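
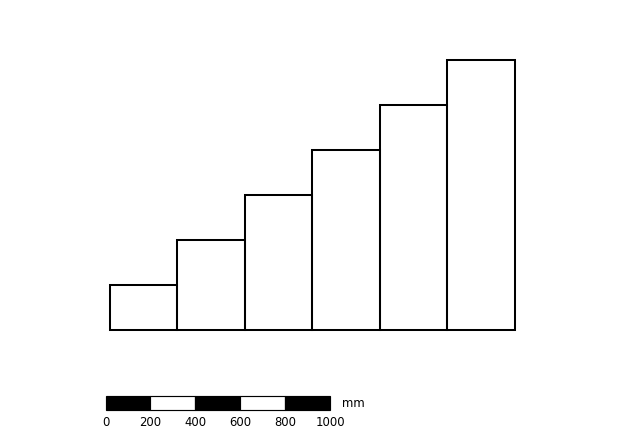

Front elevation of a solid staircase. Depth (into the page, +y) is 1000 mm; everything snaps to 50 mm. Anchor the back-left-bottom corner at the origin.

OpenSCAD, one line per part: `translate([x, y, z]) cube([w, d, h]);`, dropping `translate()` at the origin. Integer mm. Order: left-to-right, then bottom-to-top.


cube([300, 1000, 200]);
translate([300, 0, 0]) cube([300, 1000, 400]);
translate([600, 0, 0]) cube([300, 1000, 600]);
translate([900, 0, 0]) cube([300, 1000, 800]);
translate([1200, 0, 0]) cube([300, 1000, 1000]);
translate([1500, 0, 0]) cube([300, 1000, 1200]);


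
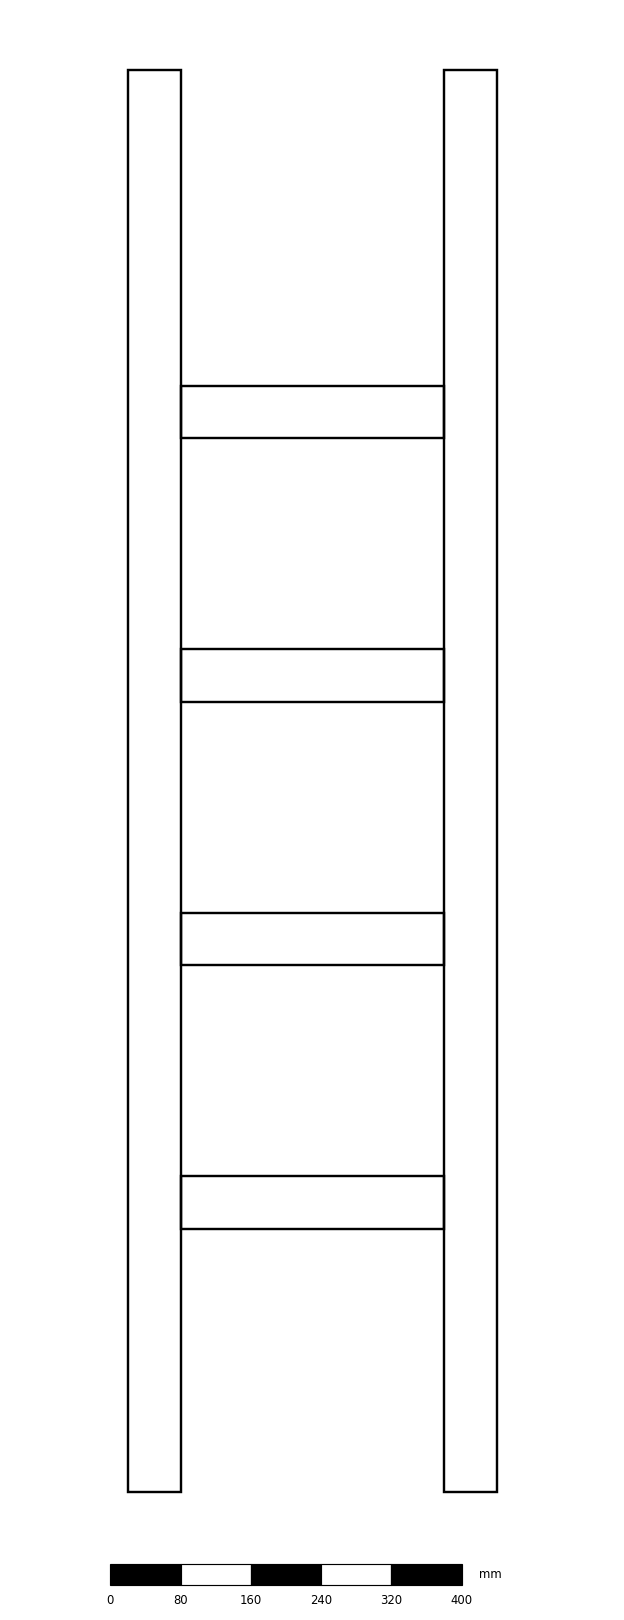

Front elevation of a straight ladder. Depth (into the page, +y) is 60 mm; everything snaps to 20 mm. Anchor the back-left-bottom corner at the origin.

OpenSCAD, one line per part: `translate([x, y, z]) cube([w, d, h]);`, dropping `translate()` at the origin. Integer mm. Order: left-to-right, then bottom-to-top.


cube([60, 60, 1620]);
translate([60, 0, 300]) cube([300, 60, 60]);
translate([60, 0, 600]) cube([300, 60, 60]);
translate([60, 0, 900]) cube([300, 60, 60]);
translate([60, 0, 1200]) cube([300, 60, 60]);
translate([360, 0, 0]) cube([60, 60, 1620]);


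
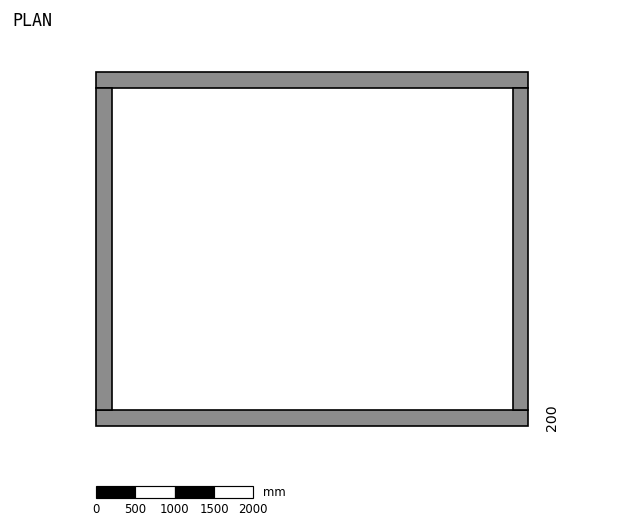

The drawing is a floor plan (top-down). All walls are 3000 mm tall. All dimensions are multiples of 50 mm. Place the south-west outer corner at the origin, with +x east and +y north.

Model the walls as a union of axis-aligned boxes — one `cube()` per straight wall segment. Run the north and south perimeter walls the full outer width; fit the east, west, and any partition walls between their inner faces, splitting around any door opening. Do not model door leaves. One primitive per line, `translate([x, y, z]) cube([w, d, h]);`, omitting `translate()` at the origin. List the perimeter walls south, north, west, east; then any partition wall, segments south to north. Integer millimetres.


cube([5500, 200, 3000]);
translate([0, 4300, 0]) cube([5500, 200, 3000]);
translate([0, 200, 0]) cube([200, 4100, 3000]);
translate([5300, 200, 0]) cube([200, 4100, 3000]);


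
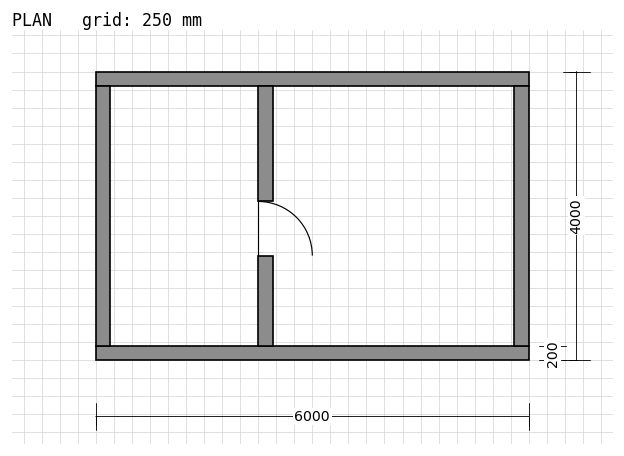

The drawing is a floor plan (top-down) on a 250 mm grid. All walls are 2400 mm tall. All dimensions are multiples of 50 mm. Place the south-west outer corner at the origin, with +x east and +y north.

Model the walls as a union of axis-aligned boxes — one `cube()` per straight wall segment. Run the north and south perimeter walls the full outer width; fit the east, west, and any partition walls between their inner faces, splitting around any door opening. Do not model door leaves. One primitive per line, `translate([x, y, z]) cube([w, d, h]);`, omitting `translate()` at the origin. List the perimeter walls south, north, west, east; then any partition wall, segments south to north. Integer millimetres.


cube([6000, 200, 2400]);
translate([0, 3800, 0]) cube([6000, 200, 2400]);
translate([0, 200, 0]) cube([200, 3600, 2400]);
translate([5800, 200, 0]) cube([200, 3600, 2400]);
translate([2250, 200, 0]) cube([200, 1250, 2400]);
translate([2250, 2200, 0]) cube([200, 1600, 2400]);


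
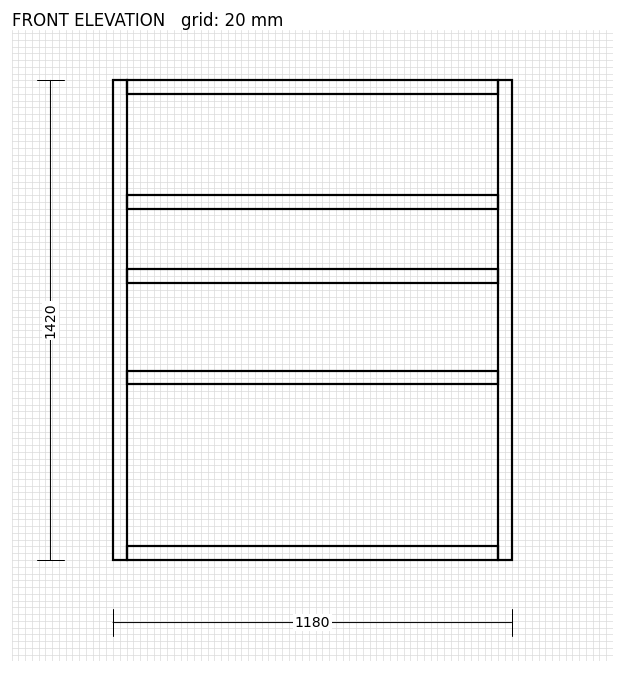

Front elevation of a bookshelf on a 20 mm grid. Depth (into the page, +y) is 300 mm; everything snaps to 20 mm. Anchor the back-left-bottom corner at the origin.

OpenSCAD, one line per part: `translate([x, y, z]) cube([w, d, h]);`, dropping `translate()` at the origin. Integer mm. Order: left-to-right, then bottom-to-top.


cube([40, 300, 1420]);
translate([40, 0, 0]) cube([1100, 300, 40]);
translate([40, 0, 520]) cube([1100, 300, 40]);
translate([40, 0, 820]) cube([1100, 300, 40]);
translate([40, 0, 1040]) cube([1100, 300, 40]);
translate([40, 0, 1380]) cube([1100, 300, 40]);
translate([1140, 0, 0]) cube([40, 300, 1420]);


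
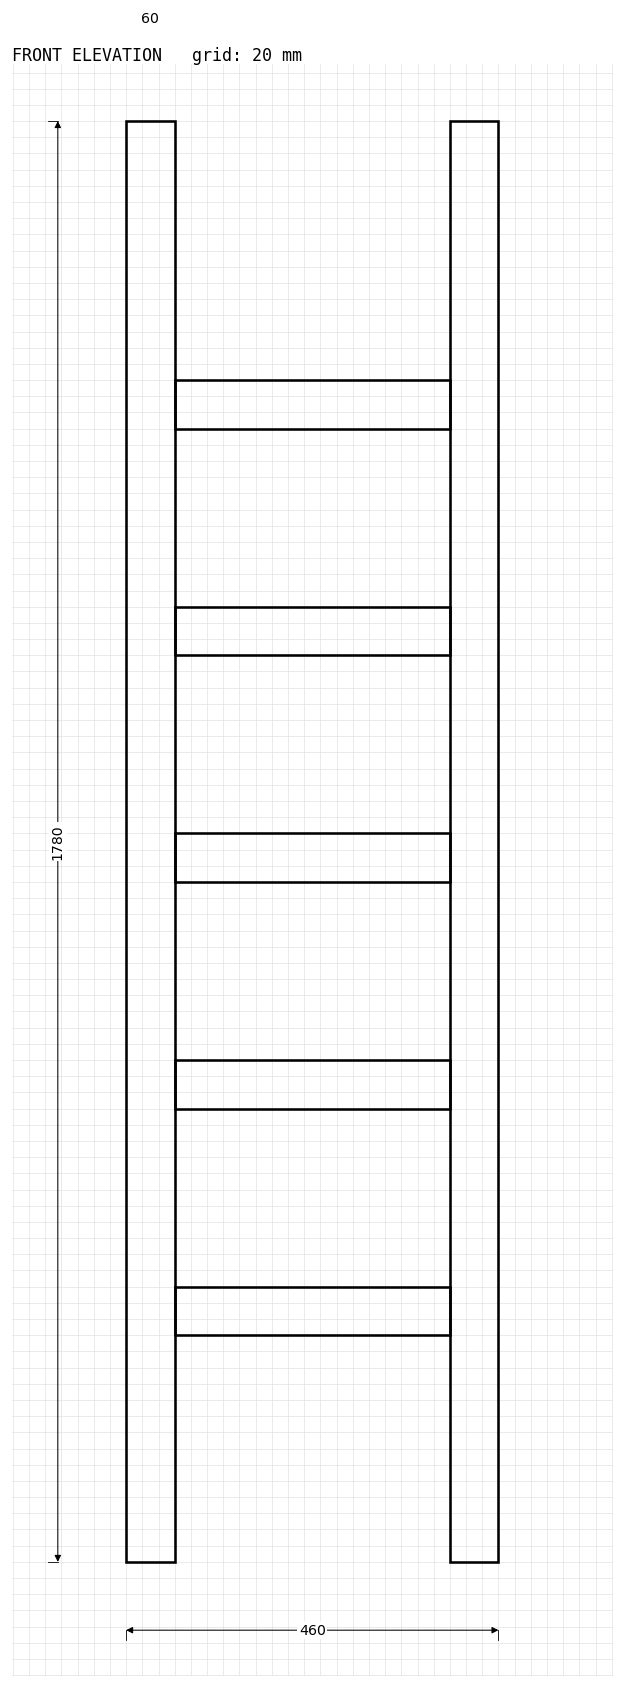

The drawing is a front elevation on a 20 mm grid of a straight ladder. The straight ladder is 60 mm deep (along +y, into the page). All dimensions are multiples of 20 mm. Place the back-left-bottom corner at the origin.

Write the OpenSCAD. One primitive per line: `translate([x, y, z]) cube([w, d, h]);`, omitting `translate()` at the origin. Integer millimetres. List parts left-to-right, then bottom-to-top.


cube([60, 60, 1780]);
translate([60, 0, 280]) cube([340, 60, 60]);
translate([60, 0, 560]) cube([340, 60, 60]);
translate([60, 0, 840]) cube([340, 60, 60]);
translate([60, 0, 1120]) cube([340, 60, 60]);
translate([60, 0, 1400]) cube([340, 60, 60]);
translate([400, 0, 0]) cube([60, 60, 1780]);


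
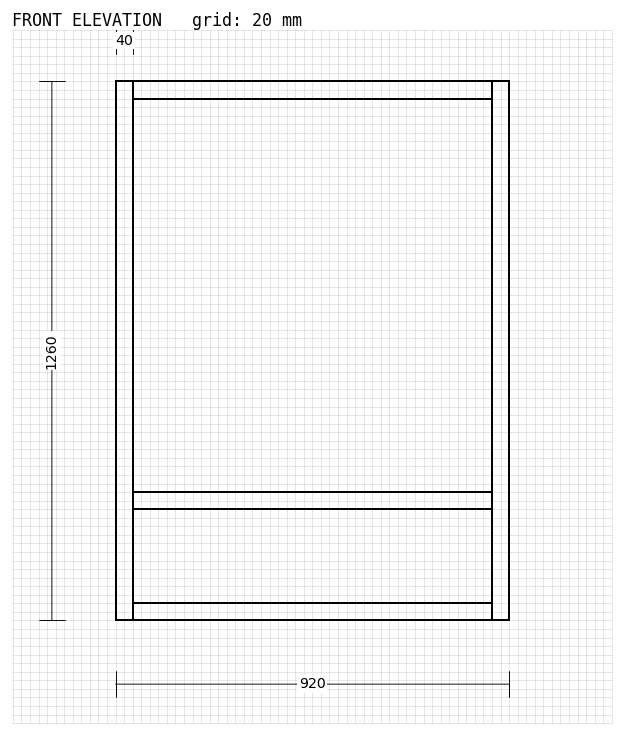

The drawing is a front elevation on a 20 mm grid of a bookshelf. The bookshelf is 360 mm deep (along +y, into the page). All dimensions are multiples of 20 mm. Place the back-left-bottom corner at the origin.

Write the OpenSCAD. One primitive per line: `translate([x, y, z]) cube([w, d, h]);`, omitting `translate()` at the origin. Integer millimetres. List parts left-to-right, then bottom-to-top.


cube([40, 360, 1260]);
translate([40, 0, 0]) cube([840, 360, 40]);
translate([40, 0, 260]) cube([840, 360, 40]);
translate([40, 0, 1220]) cube([840, 360, 40]);
translate([880, 0, 0]) cube([40, 360, 1260]);


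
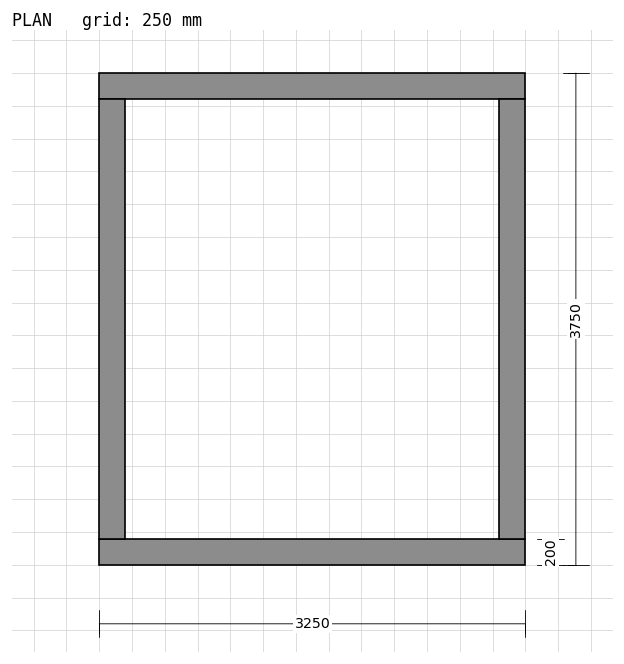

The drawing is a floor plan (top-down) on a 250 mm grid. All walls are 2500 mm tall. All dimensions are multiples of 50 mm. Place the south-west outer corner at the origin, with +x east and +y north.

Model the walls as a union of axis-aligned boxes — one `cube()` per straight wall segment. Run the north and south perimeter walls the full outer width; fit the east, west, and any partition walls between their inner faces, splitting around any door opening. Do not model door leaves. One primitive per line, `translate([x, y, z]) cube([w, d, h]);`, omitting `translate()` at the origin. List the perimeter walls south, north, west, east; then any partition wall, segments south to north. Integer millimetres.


cube([3250, 200, 2500]);
translate([0, 3550, 0]) cube([3250, 200, 2500]);
translate([0, 200, 0]) cube([200, 3350, 2500]);
translate([3050, 200, 0]) cube([200, 3350, 2500]);


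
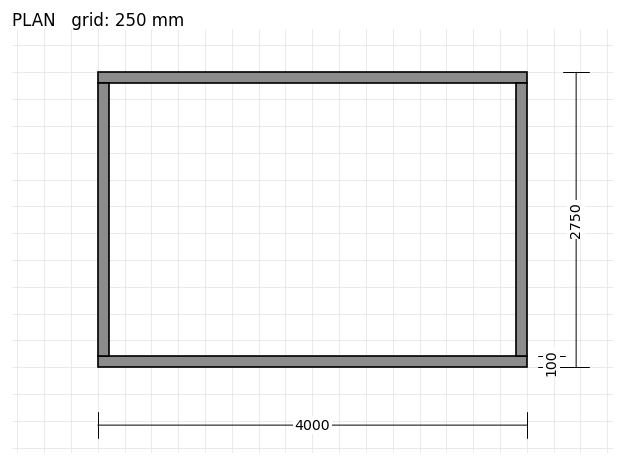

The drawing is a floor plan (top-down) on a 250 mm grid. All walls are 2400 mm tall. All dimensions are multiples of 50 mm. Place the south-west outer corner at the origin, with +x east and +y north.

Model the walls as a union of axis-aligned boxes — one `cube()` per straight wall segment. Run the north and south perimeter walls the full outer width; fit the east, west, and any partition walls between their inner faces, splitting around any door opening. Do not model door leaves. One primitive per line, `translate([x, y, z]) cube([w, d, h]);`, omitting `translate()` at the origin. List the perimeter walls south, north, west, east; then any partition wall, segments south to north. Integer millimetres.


cube([4000, 100, 2400]);
translate([0, 2650, 0]) cube([4000, 100, 2400]);
translate([0, 100, 0]) cube([100, 2550, 2400]);
translate([3900, 100, 0]) cube([100, 2550, 2400]);


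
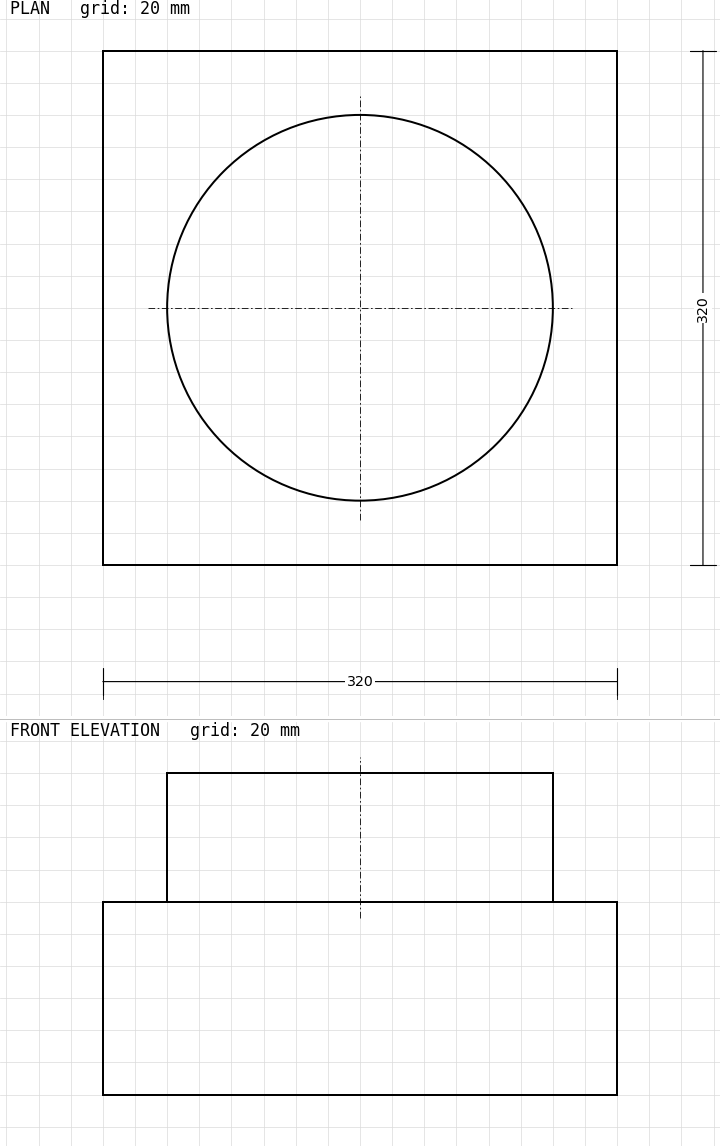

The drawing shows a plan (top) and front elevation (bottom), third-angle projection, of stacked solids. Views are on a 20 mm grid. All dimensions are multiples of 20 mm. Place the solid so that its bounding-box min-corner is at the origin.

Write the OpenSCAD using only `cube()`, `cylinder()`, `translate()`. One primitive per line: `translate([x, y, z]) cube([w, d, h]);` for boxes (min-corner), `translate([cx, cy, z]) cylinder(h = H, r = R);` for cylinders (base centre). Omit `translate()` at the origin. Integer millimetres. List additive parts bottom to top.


cube([320, 320, 120]);
translate([160, 160, 120]) cylinder(h = 80, r = 120);


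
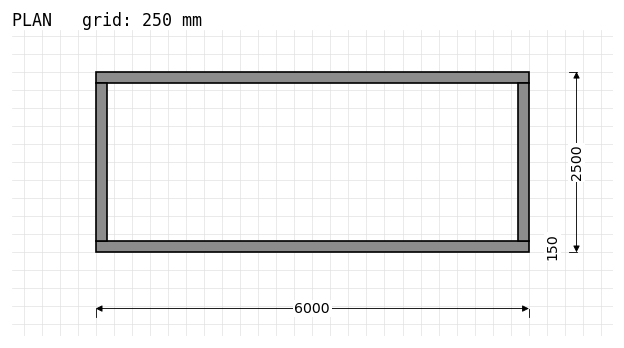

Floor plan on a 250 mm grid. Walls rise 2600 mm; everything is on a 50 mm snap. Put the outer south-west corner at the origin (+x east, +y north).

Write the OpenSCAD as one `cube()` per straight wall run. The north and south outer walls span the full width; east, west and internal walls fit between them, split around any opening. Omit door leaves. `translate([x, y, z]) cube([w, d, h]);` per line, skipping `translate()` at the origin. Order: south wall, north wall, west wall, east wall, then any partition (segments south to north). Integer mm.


cube([6000, 150, 2600]);
translate([0, 2350, 0]) cube([6000, 150, 2600]);
translate([0, 150, 0]) cube([150, 2200, 2600]);
translate([5850, 150, 0]) cube([150, 2200, 2600]);


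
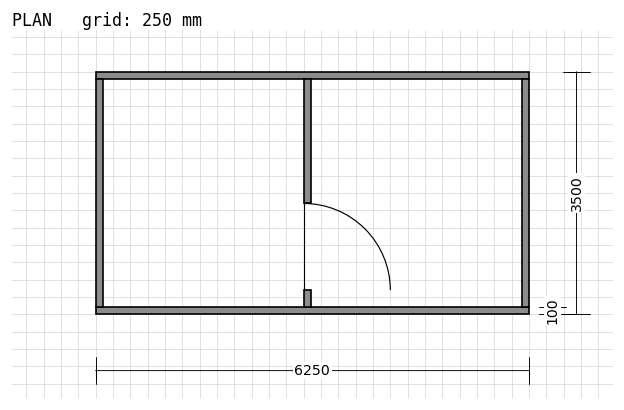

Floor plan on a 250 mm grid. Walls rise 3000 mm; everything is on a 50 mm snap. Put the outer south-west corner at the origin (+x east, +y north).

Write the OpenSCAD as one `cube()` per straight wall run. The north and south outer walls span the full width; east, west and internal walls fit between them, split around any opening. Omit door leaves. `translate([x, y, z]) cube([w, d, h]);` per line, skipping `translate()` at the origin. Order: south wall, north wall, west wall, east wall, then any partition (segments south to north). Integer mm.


cube([6250, 100, 3000]);
translate([0, 3400, 0]) cube([6250, 100, 3000]);
translate([0, 100, 0]) cube([100, 3300, 3000]);
translate([6150, 100, 0]) cube([100, 3300, 3000]);
translate([3000, 100, 0]) cube([100, 250, 3000]);
translate([3000, 1600, 0]) cube([100, 1800, 3000]);


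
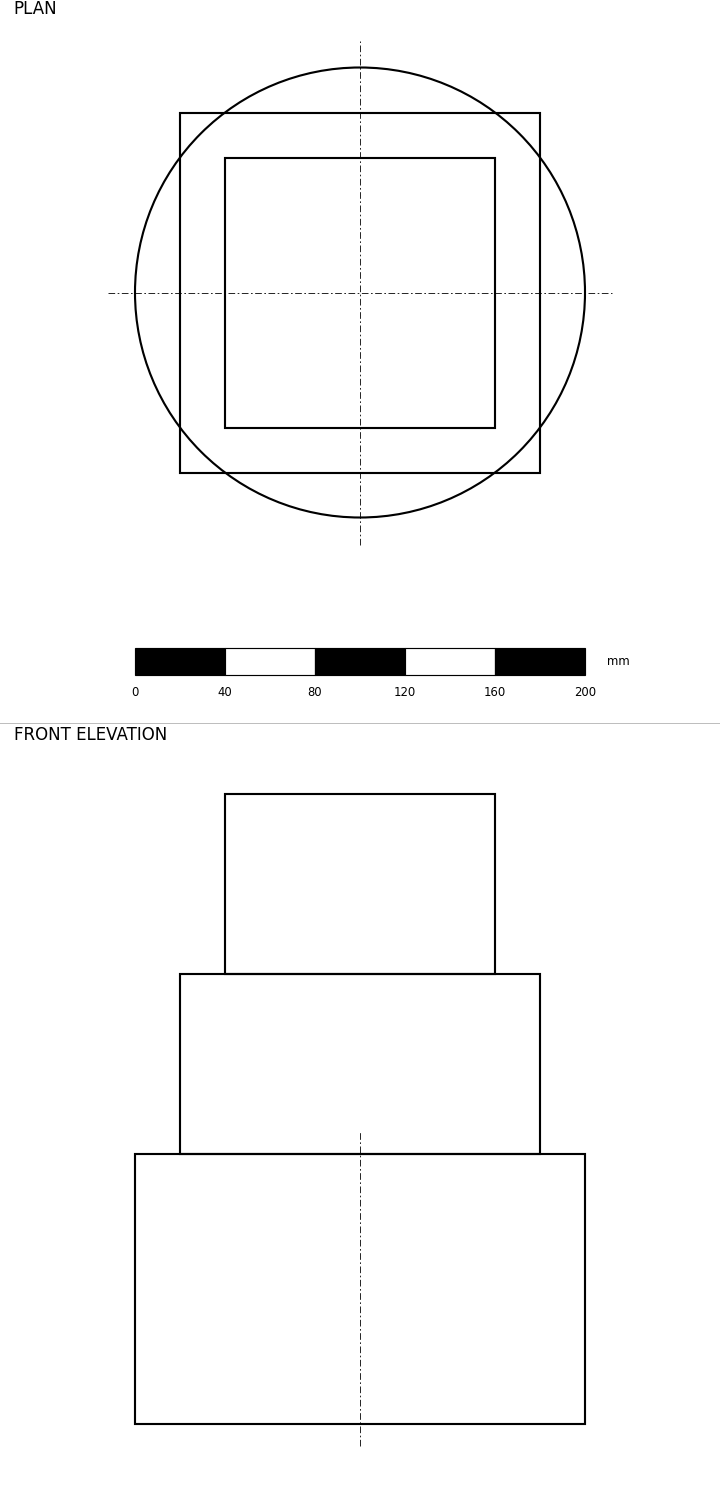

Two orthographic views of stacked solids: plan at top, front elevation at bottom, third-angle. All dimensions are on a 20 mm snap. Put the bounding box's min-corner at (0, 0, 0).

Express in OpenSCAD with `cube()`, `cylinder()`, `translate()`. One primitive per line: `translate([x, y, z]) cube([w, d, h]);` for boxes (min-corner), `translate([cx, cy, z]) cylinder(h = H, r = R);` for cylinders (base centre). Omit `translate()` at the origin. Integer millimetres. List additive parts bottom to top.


translate([100, 100, 0]) cylinder(h = 120, r = 100);
translate([20, 20, 120]) cube([160, 160, 80]);
translate([40, 40, 200]) cube([120, 120, 80]);


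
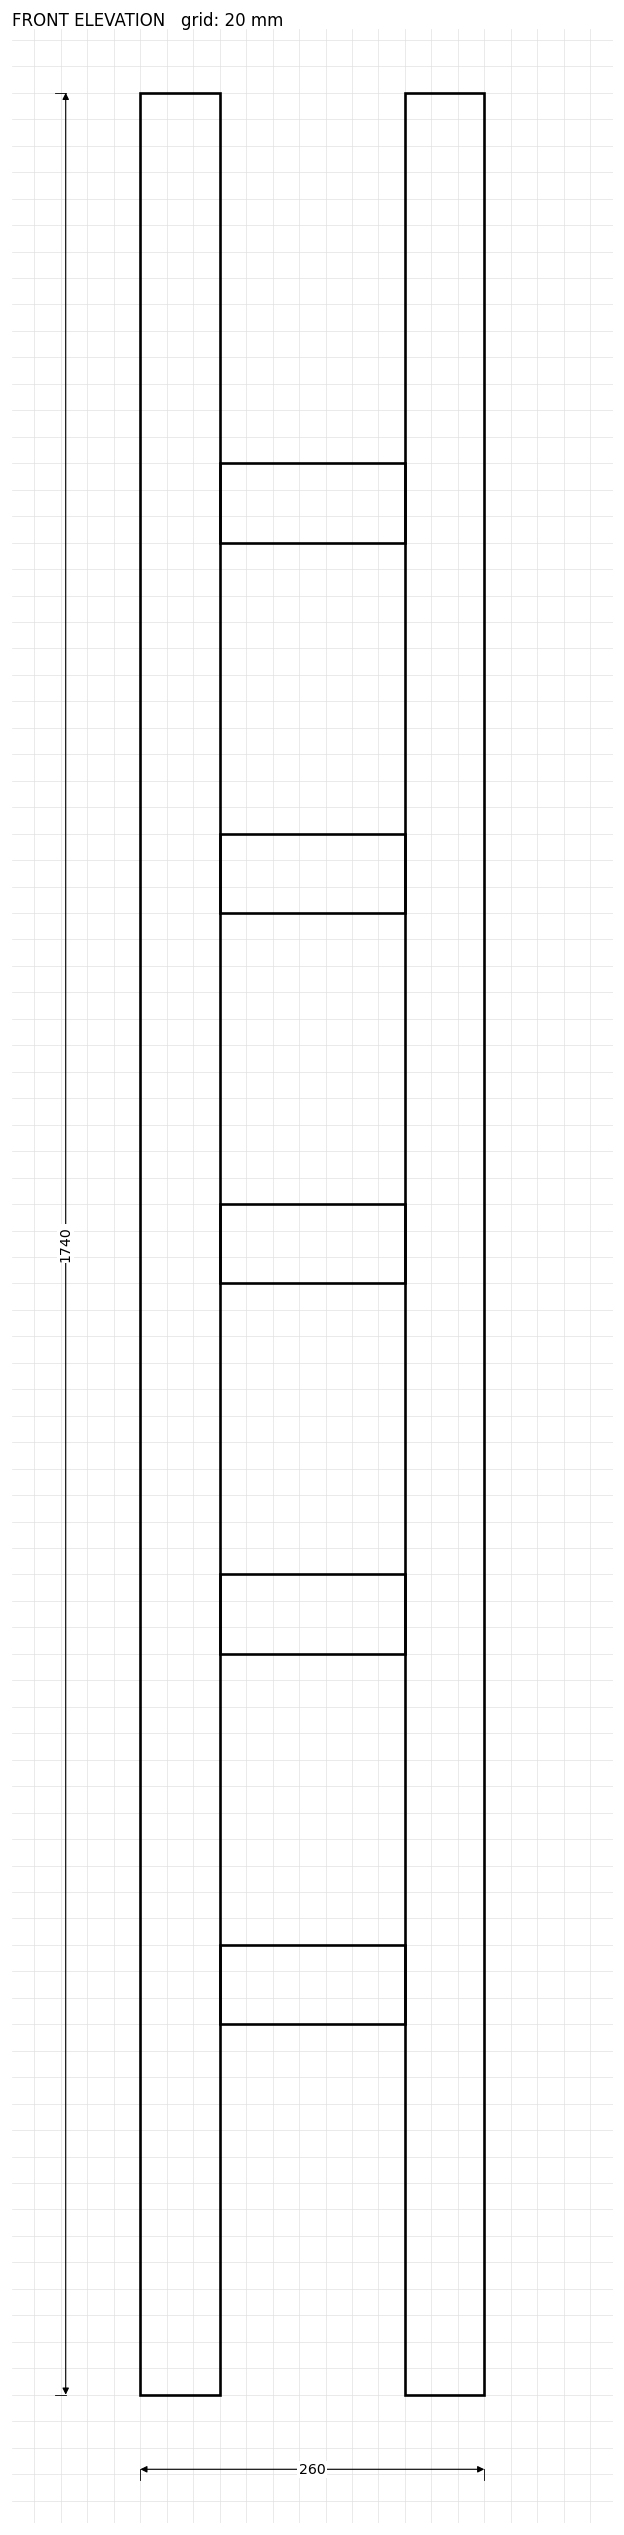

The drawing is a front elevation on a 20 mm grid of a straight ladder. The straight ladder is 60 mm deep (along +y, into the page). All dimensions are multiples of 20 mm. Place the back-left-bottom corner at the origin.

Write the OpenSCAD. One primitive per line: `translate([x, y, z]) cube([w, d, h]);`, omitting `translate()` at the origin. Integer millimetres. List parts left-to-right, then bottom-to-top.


cube([60, 60, 1740]);
translate([60, 0, 280]) cube([140, 60, 60]);
translate([60, 0, 560]) cube([140, 60, 60]);
translate([60, 0, 840]) cube([140, 60, 60]);
translate([60, 0, 1120]) cube([140, 60, 60]);
translate([60, 0, 1400]) cube([140, 60, 60]);
translate([200, 0, 0]) cube([60, 60, 1740]);


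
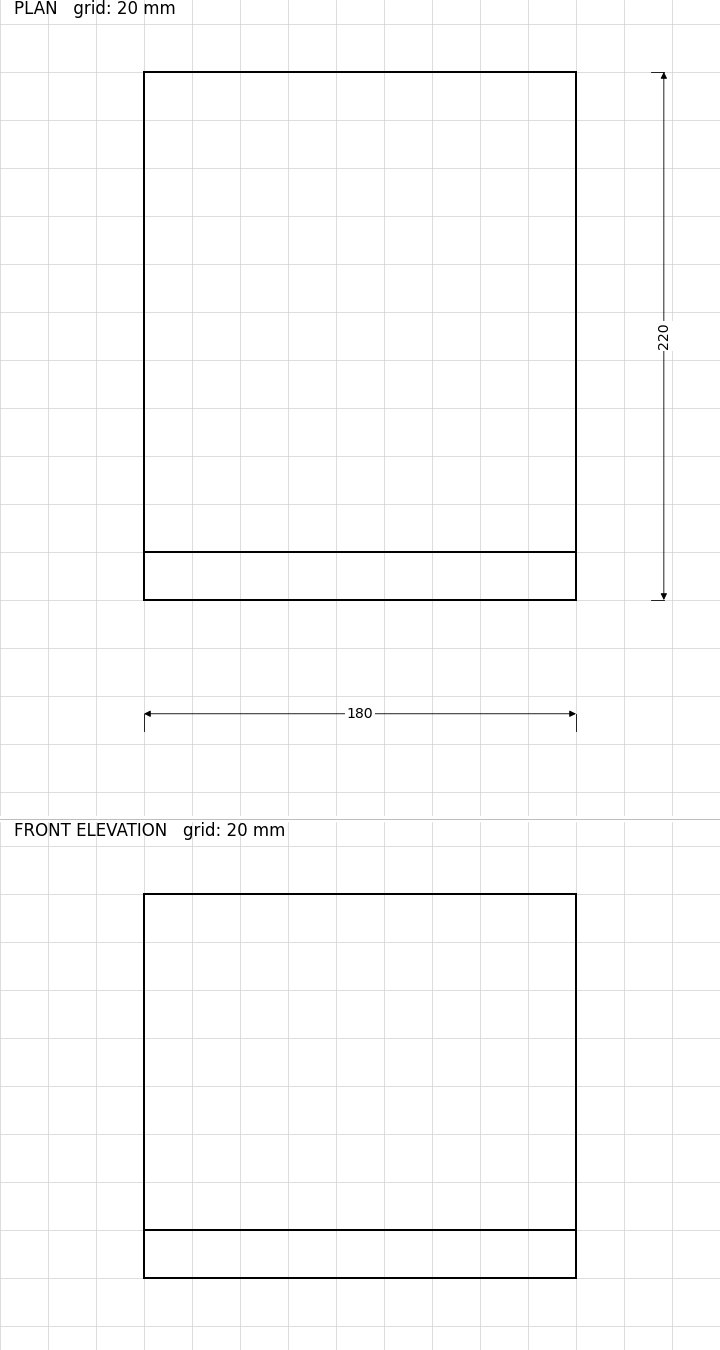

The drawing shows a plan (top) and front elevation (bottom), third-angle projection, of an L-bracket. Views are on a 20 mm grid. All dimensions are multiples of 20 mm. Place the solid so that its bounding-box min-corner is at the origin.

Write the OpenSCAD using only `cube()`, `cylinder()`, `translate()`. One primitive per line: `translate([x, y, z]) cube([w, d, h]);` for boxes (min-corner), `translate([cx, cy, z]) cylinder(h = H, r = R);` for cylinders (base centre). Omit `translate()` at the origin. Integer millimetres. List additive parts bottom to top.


cube([180, 220, 20]);
translate([0, 0, 20]) cube([180, 20, 140]);


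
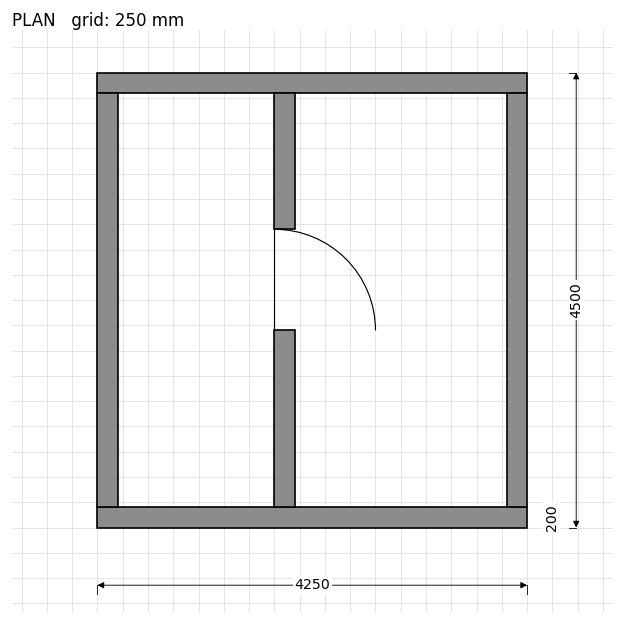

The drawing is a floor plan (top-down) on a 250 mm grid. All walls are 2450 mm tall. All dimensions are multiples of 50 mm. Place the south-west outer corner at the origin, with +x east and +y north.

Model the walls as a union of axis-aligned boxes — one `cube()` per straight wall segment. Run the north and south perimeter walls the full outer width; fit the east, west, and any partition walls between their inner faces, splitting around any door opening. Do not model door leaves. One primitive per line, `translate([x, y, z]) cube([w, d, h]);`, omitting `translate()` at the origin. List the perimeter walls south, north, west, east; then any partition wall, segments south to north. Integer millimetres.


cube([4250, 200, 2450]);
translate([0, 4300, 0]) cube([4250, 200, 2450]);
translate([0, 200, 0]) cube([200, 4100, 2450]);
translate([4050, 200, 0]) cube([200, 4100, 2450]);
translate([1750, 200, 0]) cube([200, 1750, 2450]);
translate([1750, 2950, 0]) cube([200, 1350, 2450]);


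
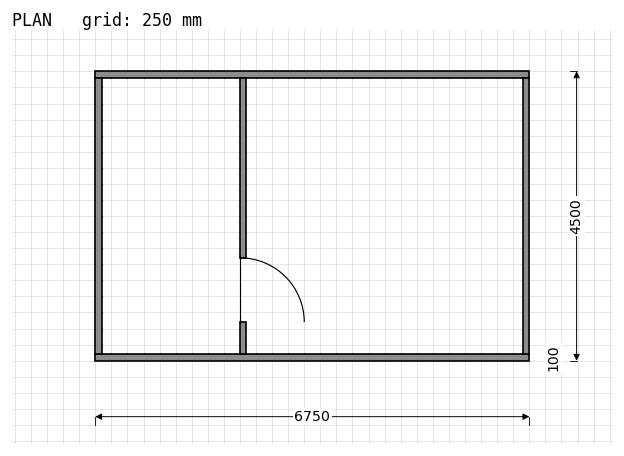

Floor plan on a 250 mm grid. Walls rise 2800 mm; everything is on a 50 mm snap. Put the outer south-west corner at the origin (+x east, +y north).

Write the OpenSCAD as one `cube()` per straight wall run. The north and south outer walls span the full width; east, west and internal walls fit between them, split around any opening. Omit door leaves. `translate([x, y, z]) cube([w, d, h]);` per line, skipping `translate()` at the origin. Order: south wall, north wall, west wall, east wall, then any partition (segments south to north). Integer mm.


cube([6750, 100, 2800]);
translate([0, 4400, 0]) cube([6750, 100, 2800]);
translate([0, 100, 0]) cube([100, 4300, 2800]);
translate([6650, 100, 0]) cube([100, 4300, 2800]);
translate([2250, 100, 0]) cube([100, 500, 2800]);
translate([2250, 1600, 0]) cube([100, 2800, 2800]);


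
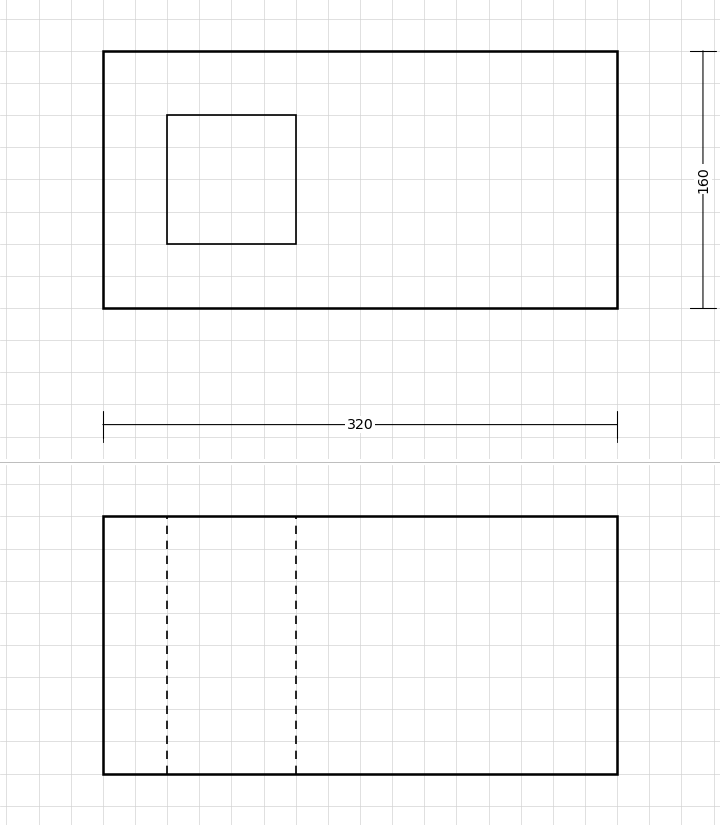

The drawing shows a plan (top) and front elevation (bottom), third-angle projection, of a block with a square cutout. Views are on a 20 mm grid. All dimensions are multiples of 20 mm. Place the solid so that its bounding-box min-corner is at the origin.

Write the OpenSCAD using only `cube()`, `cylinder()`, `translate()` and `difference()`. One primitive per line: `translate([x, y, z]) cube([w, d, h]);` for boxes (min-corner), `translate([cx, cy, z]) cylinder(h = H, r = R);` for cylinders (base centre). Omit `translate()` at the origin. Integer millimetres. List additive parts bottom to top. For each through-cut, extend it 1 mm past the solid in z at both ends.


difference() {
  cube([320, 160, 160]);
  translate([40, 40, -1]) cube([80, 80, 162]);
}


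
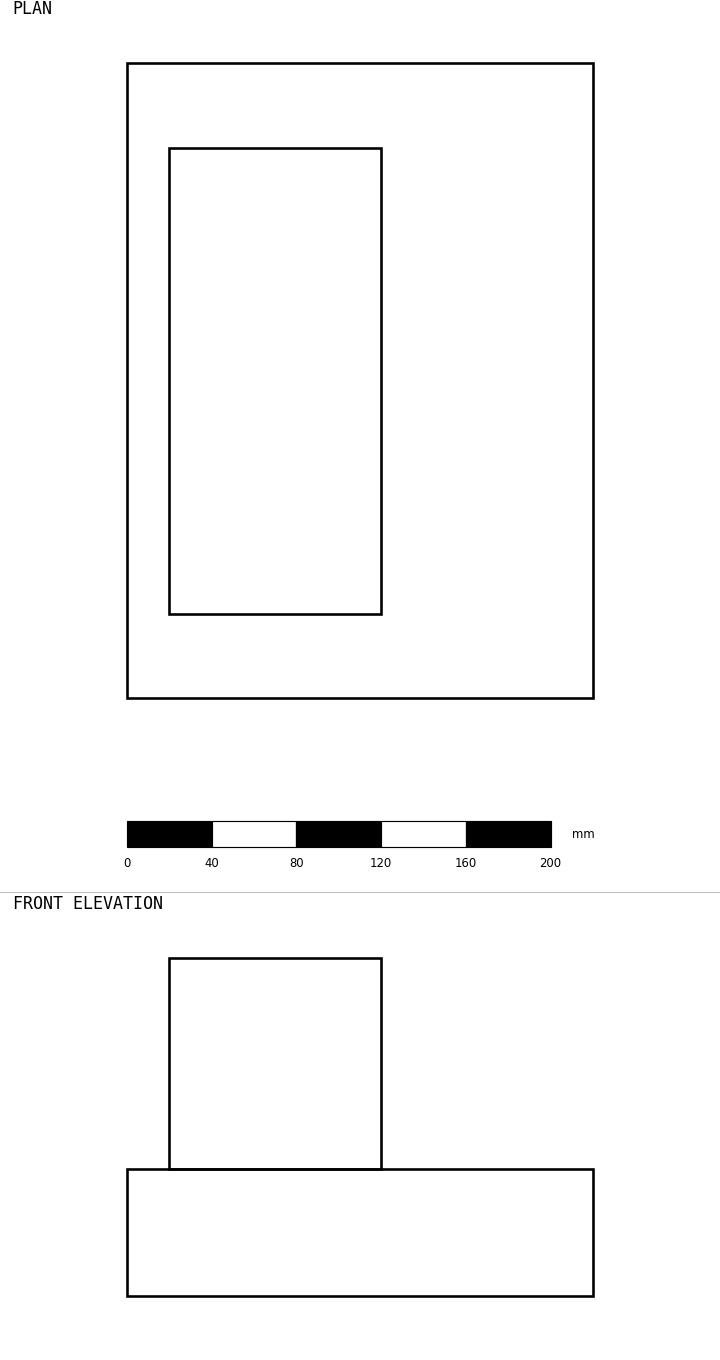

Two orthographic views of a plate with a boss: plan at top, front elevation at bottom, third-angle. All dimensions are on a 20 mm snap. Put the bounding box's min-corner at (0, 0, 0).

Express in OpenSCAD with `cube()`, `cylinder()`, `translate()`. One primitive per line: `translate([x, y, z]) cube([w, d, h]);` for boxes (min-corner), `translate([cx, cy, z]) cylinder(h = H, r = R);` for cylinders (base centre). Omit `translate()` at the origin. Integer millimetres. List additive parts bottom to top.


cube([220, 300, 60]);
translate([20, 40, 60]) cube([100, 220, 100]);


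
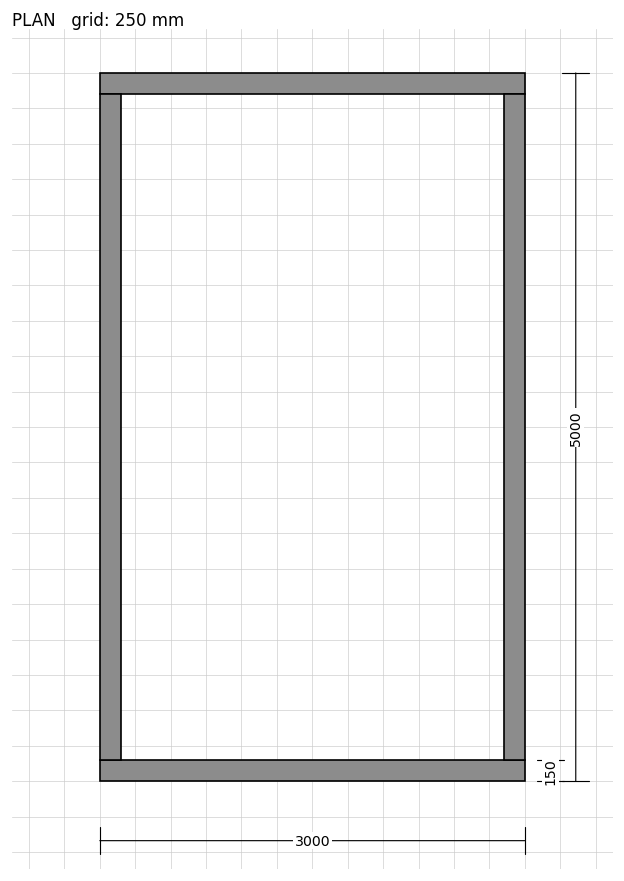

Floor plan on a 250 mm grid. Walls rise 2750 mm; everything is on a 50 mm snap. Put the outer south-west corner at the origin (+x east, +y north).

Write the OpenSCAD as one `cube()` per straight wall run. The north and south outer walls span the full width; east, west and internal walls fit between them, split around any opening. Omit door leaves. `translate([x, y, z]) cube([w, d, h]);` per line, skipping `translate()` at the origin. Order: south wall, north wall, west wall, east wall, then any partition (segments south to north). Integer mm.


cube([3000, 150, 2750]);
translate([0, 4850, 0]) cube([3000, 150, 2750]);
translate([0, 150, 0]) cube([150, 4700, 2750]);
translate([2850, 150, 0]) cube([150, 4700, 2750]);


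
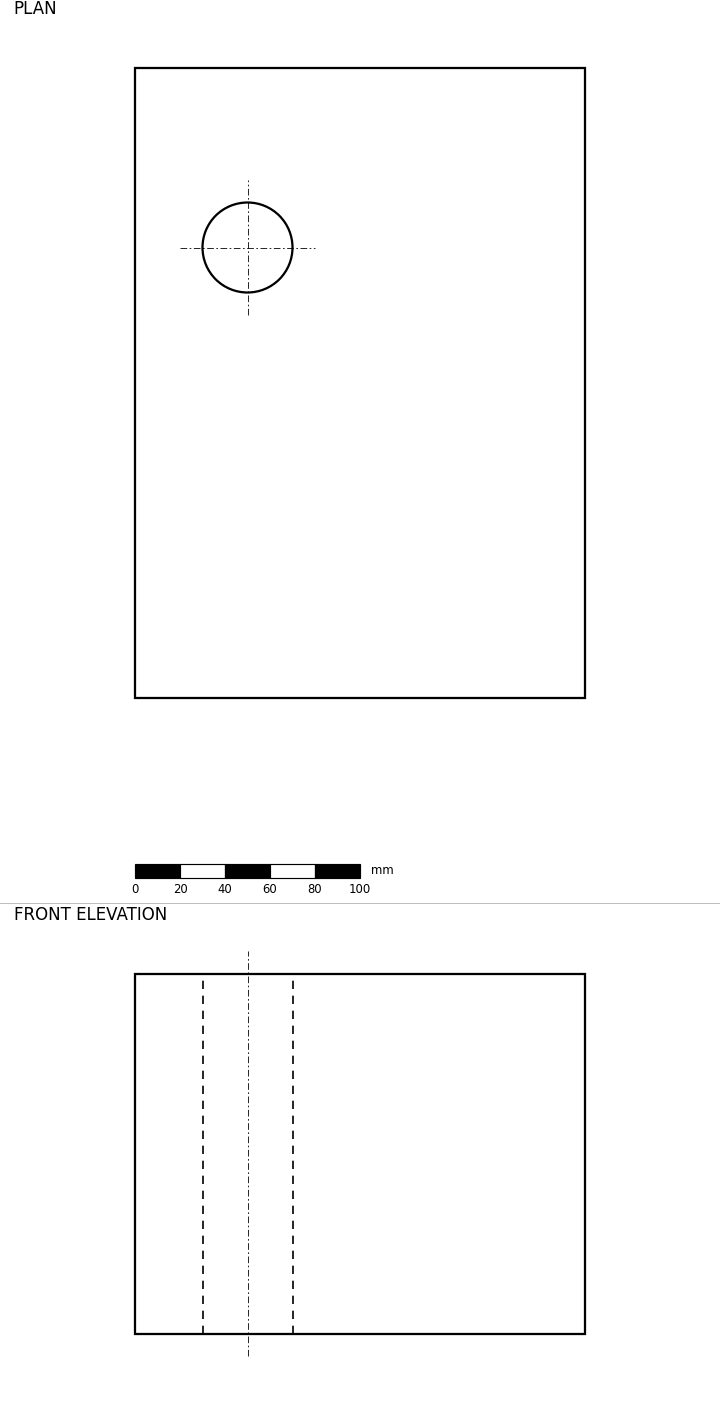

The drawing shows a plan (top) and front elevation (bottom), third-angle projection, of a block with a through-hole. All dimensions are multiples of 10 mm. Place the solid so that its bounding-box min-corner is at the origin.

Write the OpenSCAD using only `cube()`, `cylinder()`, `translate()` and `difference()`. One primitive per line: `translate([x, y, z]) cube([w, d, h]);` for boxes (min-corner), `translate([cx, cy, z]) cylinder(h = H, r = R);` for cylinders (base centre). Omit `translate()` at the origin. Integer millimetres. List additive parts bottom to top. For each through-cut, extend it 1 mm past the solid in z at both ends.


difference() {
  cube([200, 280, 160]);
  translate([50, 200, -1]) cylinder(h = 162, r = 20);
}


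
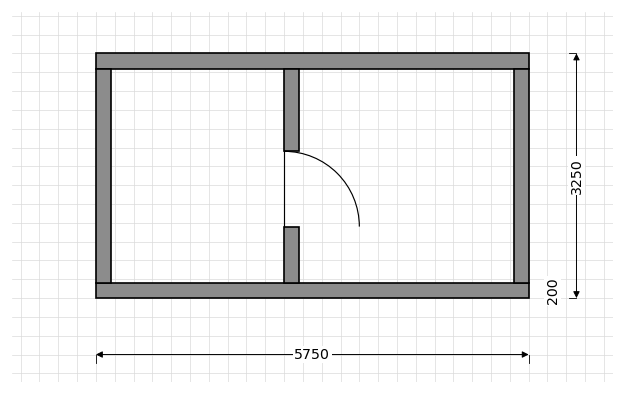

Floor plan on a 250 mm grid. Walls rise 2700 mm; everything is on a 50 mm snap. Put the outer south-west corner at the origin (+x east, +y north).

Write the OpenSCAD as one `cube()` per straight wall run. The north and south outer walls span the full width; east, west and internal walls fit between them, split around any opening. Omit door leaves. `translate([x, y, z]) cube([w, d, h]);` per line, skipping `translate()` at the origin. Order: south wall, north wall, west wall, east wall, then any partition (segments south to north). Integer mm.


cube([5750, 200, 2700]);
translate([0, 3050, 0]) cube([5750, 200, 2700]);
translate([0, 200, 0]) cube([200, 2850, 2700]);
translate([5550, 200, 0]) cube([200, 2850, 2700]);
translate([2500, 200, 0]) cube([200, 750, 2700]);
translate([2500, 1950, 0]) cube([200, 1100, 2700]);


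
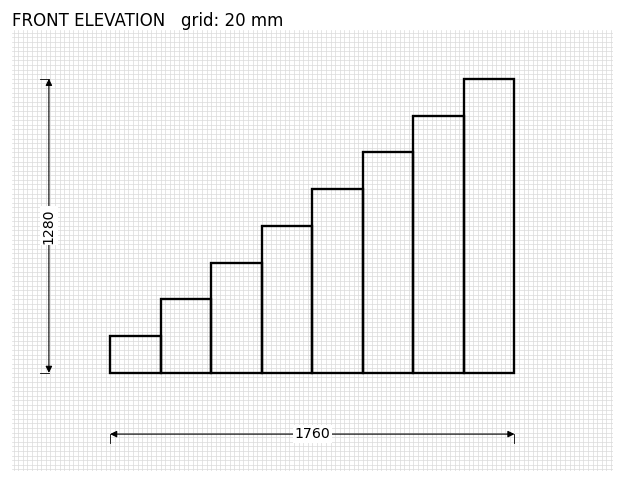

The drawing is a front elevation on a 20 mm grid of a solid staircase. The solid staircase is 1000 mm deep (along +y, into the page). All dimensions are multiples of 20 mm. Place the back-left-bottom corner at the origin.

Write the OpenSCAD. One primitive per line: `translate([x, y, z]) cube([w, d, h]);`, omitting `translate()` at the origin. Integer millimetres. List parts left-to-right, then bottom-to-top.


cube([220, 1000, 160]);
translate([220, 0, 0]) cube([220, 1000, 320]);
translate([440, 0, 0]) cube([220, 1000, 480]);
translate([660, 0, 0]) cube([220, 1000, 640]);
translate([880, 0, 0]) cube([220, 1000, 800]);
translate([1100, 0, 0]) cube([220, 1000, 960]);
translate([1320, 0, 0]) cube([220, 1000, 1120]);
translate([1540, 0, 0]) cube([220, 1000, 1280]);


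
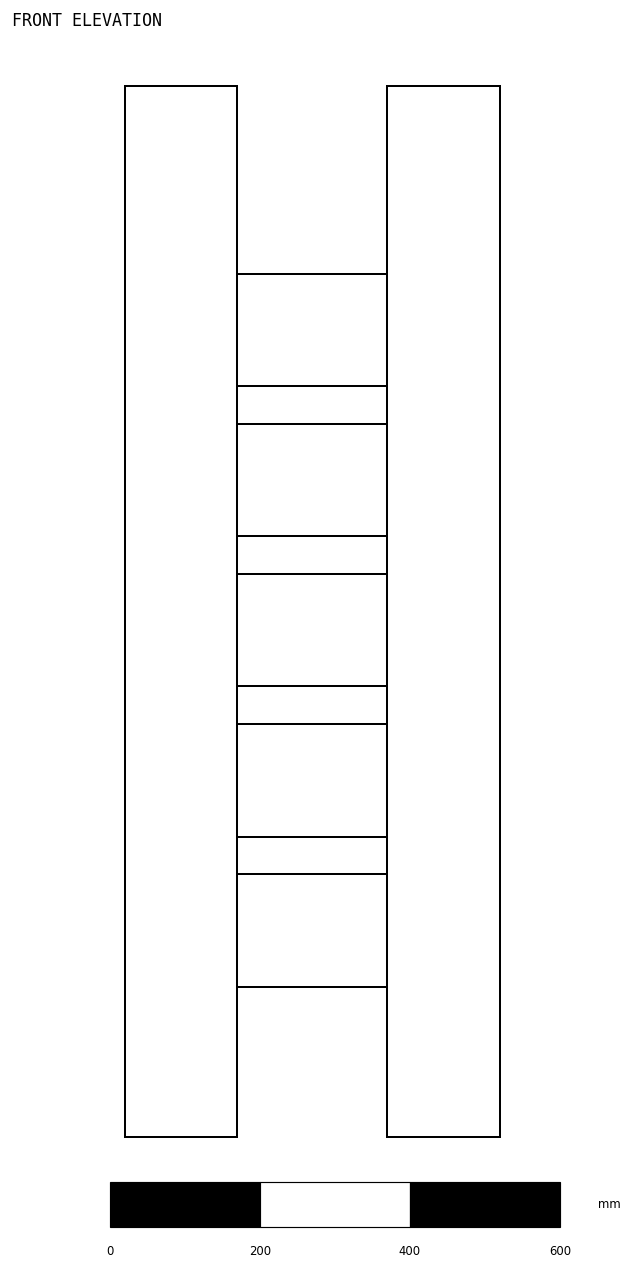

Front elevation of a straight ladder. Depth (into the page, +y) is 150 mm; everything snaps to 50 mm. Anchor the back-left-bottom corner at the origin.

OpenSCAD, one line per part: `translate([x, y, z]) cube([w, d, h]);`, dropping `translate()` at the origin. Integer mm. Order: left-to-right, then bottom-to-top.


cube([150, 150, 1400]);
translate([150, 0, 200]) cube([200, 150, 150]);
translate([150, 0, 400]) cube([200, 150, 150]);
translate([150, 0, 600]) cube([200, 150, 150]);
translate([150, 0, 800]) cube([200, 150, 150]);
translate([150, 0, 1000]) cube([200, 150, 150]);
translate([350, 0, 0]) cube([150, 150, 1400]);


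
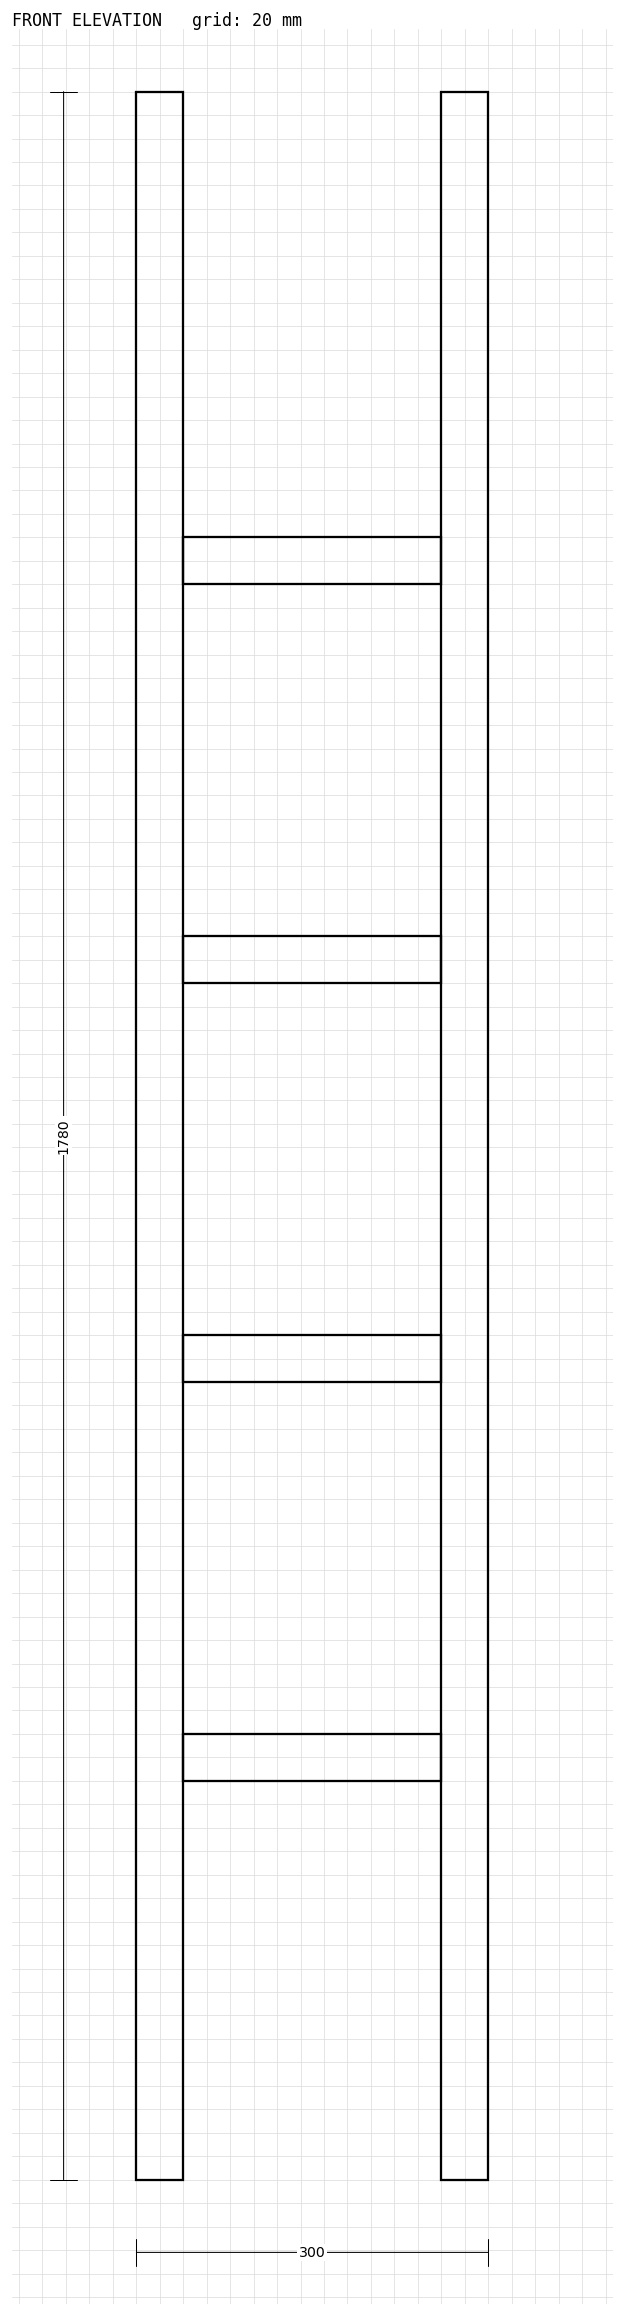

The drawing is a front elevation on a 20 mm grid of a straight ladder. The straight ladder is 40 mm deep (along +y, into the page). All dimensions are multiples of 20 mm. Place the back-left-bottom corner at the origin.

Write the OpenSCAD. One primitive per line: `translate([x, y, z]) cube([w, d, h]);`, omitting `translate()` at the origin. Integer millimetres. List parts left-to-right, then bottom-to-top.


cube([40, 40, 1780]);
translate([40, 0, 340]) cube([220, 40, 40]);
translate([40, 0, 680]) cube([220, 40, 40]);
translate([40, 0, 1020]) cube([220, 40, 40]);
translate([40, 0, 1360]) cube([220, 40, 40]);
translate([260, 0, 0]) cube([40, 40, 1780]);


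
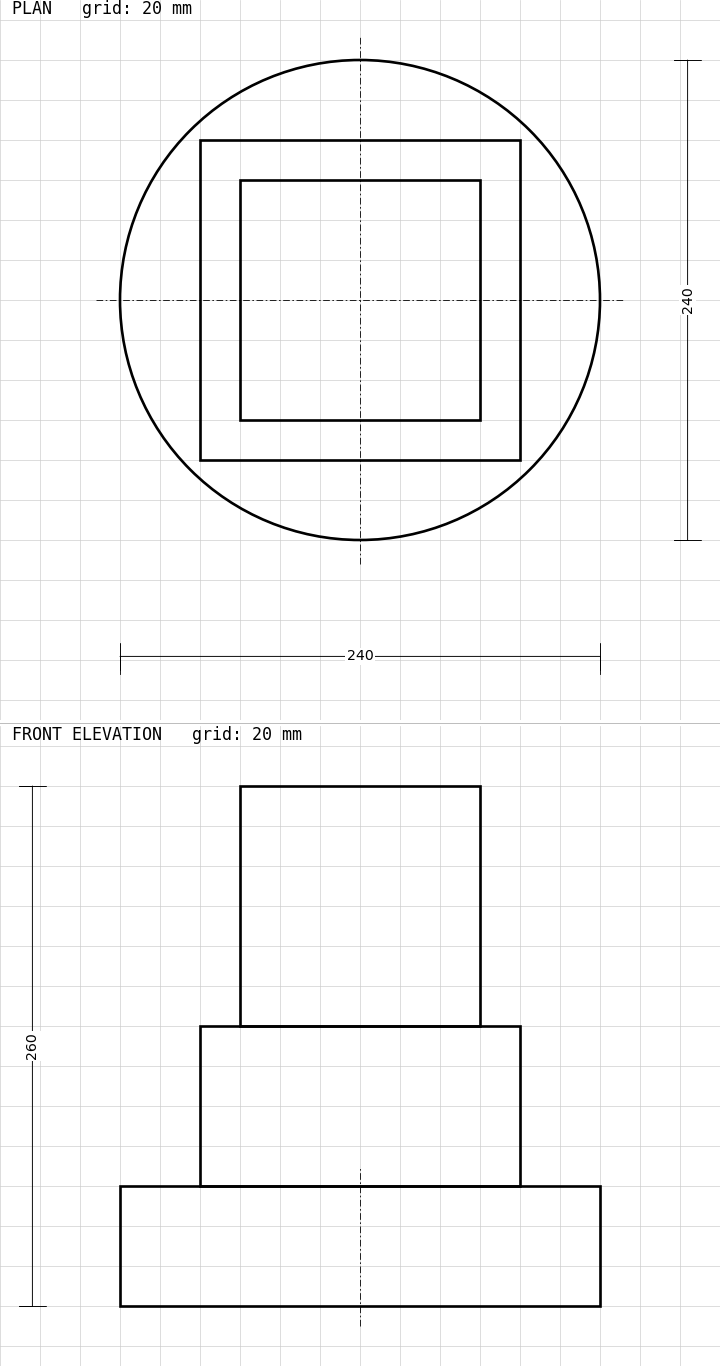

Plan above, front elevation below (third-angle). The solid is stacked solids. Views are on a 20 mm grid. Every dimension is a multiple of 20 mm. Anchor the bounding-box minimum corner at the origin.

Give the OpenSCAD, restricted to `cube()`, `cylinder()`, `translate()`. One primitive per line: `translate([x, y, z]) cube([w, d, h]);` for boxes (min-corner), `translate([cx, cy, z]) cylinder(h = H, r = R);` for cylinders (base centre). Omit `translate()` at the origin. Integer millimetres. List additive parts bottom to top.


translate([120, 120, 0]) cylinder(h = 60, r = 120);
translate([40, 40, 60]) cube([160, 160, 80]);
translate([60, 60, 140]) cube([120, 120, 120]);


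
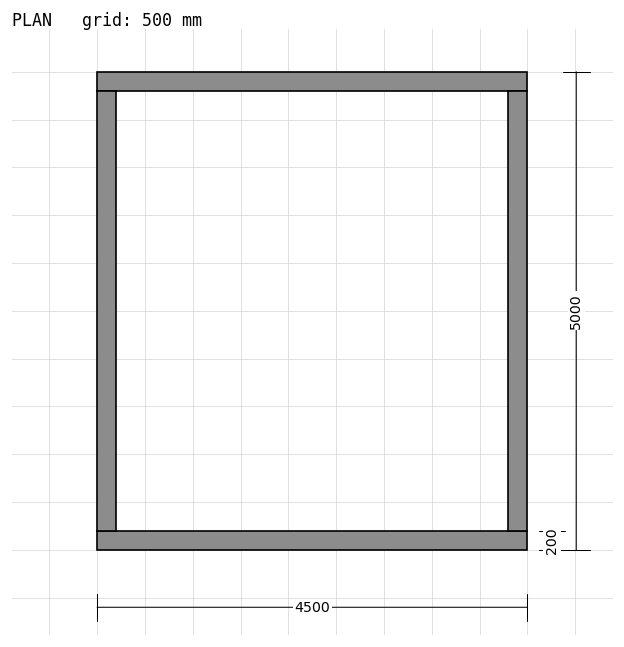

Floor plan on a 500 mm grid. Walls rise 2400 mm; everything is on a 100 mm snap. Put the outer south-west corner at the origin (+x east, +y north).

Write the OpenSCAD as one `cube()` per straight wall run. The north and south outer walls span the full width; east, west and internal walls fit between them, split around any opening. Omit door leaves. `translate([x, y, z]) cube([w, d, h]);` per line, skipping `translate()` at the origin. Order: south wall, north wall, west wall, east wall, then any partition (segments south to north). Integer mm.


cube([4500, 200, 2400]);
translate([0, 4800, 0]) cube([4500, 200, 2400]);
translate([0, 200, 0]) cube([200, 4600, 2400]);
translate([4300, 200, 0]) cube([200, 4600, 2400]);


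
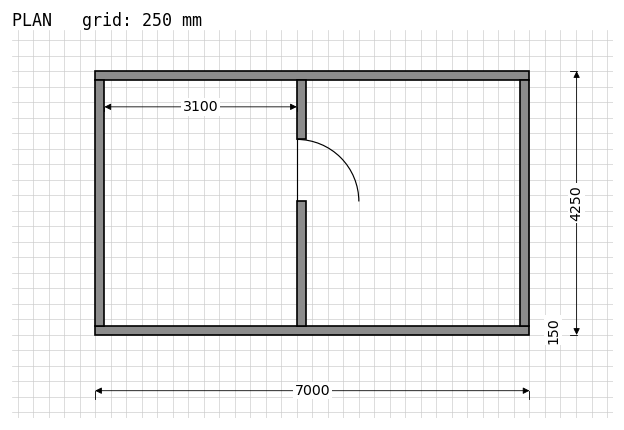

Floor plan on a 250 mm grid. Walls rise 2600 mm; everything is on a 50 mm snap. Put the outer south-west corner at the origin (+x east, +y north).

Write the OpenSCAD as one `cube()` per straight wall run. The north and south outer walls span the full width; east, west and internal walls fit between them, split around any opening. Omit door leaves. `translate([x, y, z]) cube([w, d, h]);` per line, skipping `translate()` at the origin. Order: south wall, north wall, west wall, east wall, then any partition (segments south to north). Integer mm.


cube([7000, 150, 2600]);
translate([0, 4100, 0]) cube([7000, 150, 2600]);
translate([0, 150, 0]) cube([150, 3950, 2600]);
translate([6850, 150, 0]) cube([150, 3950, 2600]);
translate([3250, 150, 0]) cube([150, 2000, 2600]);
translate([3250, 3150, 0]) cube([150, 950, 2600]);


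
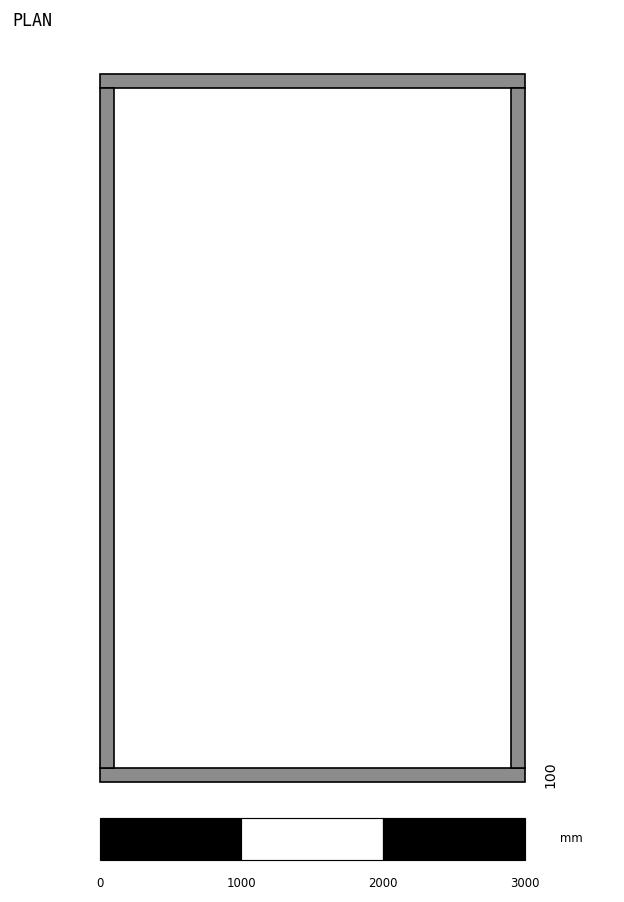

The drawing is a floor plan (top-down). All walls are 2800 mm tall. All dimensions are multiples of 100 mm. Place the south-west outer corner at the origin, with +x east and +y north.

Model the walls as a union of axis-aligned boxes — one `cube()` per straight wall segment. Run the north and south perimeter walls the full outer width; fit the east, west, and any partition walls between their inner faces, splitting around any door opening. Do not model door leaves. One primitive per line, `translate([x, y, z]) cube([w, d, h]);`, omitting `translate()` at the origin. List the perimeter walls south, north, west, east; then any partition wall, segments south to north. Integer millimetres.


cube([3000, 100, 2800]);
translate([0, 4900, 0]) cube([3000, 100, 2800]);
translate([0, 100, 0]) cube([100, 4800, 2800]);
translate([2900, 100, 0]) cube([100, 4800, 2800]);


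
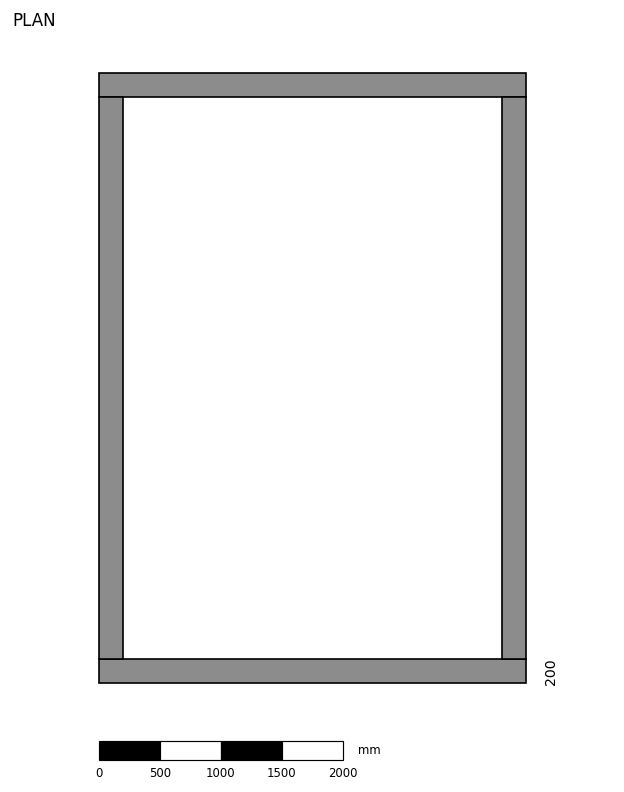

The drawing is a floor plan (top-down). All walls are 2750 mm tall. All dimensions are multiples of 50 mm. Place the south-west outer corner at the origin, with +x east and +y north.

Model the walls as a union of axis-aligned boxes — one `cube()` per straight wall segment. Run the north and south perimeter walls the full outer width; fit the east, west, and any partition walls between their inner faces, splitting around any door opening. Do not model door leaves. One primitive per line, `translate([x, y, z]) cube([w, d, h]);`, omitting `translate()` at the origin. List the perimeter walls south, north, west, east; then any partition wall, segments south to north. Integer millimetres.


cube([3500, 200, 2750]);
translate([0, 4800, 0]) cube([3500, 200, 2750]);
translate([0, 200, 0]) cube([200, 4600, 2750]);
translate([3300, 200, 0]) cube([200, 4600, 2750]);


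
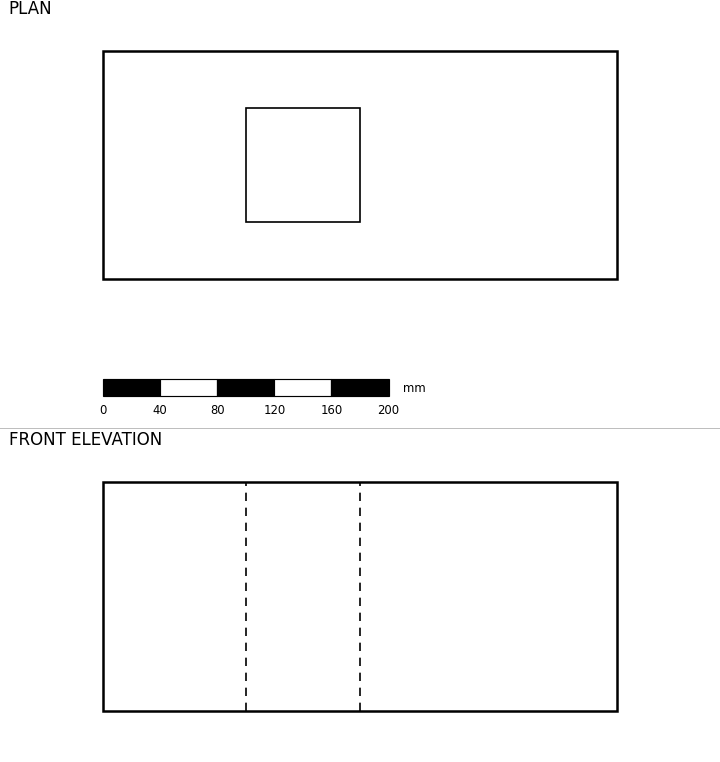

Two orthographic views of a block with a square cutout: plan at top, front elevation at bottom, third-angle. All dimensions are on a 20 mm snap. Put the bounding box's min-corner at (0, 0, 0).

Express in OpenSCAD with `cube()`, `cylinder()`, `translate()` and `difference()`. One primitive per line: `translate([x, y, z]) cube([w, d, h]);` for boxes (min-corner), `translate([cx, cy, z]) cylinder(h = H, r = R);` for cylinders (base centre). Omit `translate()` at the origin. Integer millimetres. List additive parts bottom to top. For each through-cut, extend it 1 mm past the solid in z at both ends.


difference() {
  cube([360, 160, 160]);
  translate([100, 40, -1]) cube([80, 80, 162]);
}


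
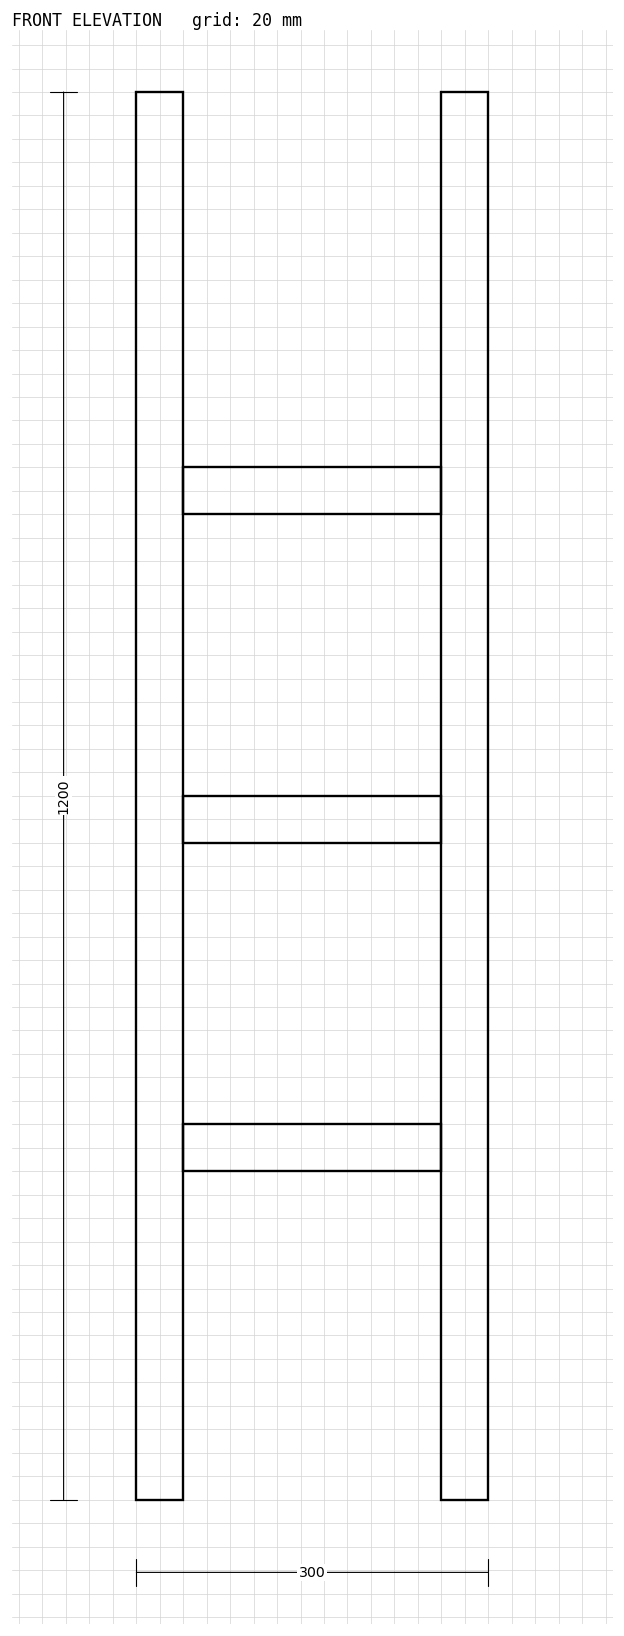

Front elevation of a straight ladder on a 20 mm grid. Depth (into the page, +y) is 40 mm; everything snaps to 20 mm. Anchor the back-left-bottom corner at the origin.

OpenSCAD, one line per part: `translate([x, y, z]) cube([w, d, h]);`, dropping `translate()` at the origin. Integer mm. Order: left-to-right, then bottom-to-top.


cube([40, 40, 1200]);
translate([40, 0, 280]) cube([220, 40, 40]);
translate([40, 0, 560]) cube([220, 40, 40]);
translate([40, 0, 840]) cube([220, 40, 40]);
translate([260, 0, 0]) cube([40, 40, 1200]);


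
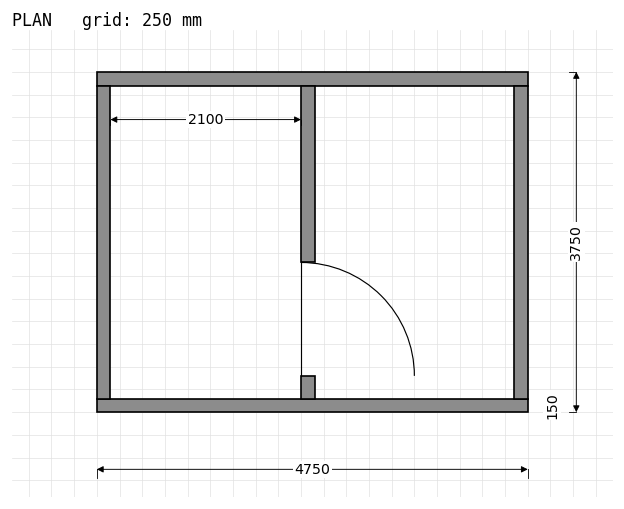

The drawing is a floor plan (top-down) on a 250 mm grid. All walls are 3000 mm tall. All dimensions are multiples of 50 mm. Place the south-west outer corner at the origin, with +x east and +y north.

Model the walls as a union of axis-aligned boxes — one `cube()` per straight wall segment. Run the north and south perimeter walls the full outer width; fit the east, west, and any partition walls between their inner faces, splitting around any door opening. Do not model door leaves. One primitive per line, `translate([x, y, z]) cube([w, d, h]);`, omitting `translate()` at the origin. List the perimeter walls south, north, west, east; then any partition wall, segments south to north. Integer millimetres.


cube([4750, 150, 3000]);
translate([0, 3600, 0]) cube([4750, 150, 3000]);
translate([0, 150, 0]) cube([150, 3450, 3000]);
translate([4600, 150, 0]) cube([150, 3450, 3000]);
translate([2250, 150, 0]) cube([150, 250, 3000]);
translate([2250, 1650, 0]) cube([150, 1950, 3000]);


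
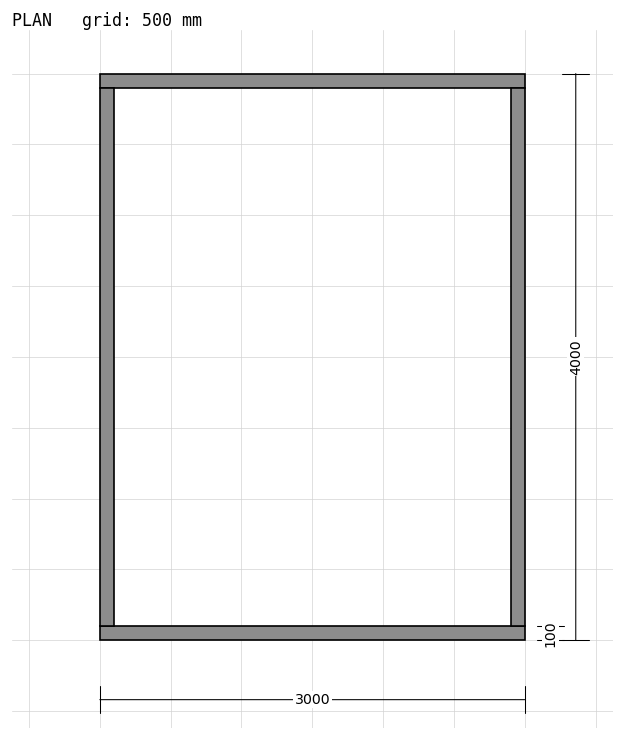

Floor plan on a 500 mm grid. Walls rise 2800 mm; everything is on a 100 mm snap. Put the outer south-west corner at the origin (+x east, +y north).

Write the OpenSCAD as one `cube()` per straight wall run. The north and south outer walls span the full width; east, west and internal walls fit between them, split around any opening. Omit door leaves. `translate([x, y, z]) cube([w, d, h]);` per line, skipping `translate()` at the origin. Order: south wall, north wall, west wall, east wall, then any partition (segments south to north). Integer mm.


cube([3000, 100, 2800]);
translate([0, 3900, 0]) cube([3000, 100, 2800]);
translate([0, 100, 0]) cube([100, 3800, 2800]);
translate([2900, 100, 0]) cube([100, 3800, 2800]);


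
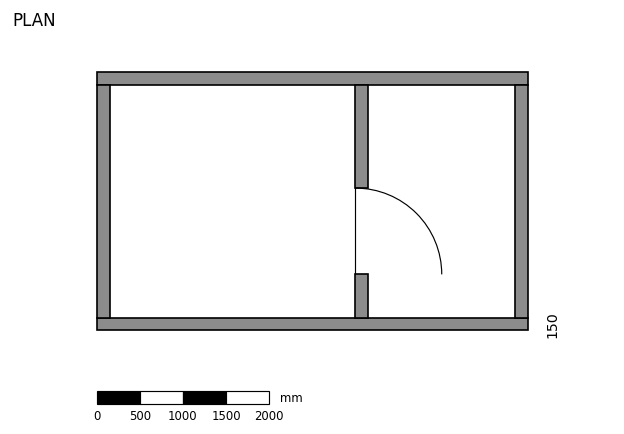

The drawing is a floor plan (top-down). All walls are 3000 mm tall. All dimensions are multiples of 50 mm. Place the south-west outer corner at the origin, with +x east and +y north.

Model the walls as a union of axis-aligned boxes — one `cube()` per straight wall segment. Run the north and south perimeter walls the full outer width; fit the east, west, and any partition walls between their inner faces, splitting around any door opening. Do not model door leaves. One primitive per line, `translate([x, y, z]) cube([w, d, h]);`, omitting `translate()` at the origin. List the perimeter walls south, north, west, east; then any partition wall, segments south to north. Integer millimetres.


cube([5000, 150, 3000]);
translate([0, 2850, 0]) cube([5000, 150, 3000]);
translate([0, 150, 0]) cube([150, 2700, 3000]);
translate([4850, 150, 0]) cube([150, 2700, 3000]);
translate([3000, 150, 0]) cube([150, 500, 3000]);
translate([3000, 1650, 0]) cube([150, 1200, 3000]);
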